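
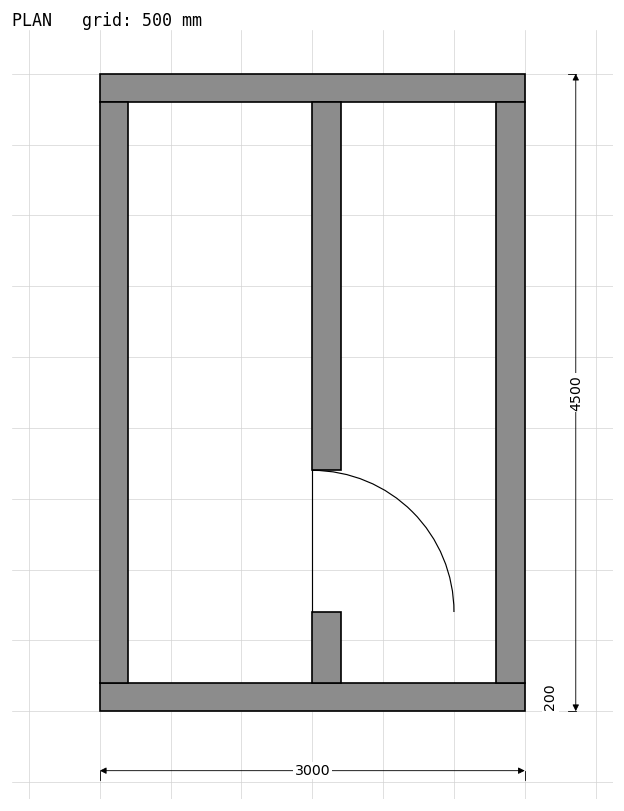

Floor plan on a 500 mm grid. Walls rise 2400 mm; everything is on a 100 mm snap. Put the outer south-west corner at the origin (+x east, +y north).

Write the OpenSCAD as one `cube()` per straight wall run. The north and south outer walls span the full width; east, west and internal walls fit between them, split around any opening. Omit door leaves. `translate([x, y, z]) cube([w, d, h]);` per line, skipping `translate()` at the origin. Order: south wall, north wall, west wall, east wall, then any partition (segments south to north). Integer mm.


cube([3000, 200, 2400]);
translate([0, 4300, 0]) cube([3000, 200, 2400]);
translate([0, 200, 0]) cube([200, 4100, 2400]);
translate([2800, 200, 0]) cube([200, 4100, 2400]);
translate([1500, 200, 0]) cube([200, 500, 2400]);
translate([1500, 1700, 0]) cube([200, 2600, 2400]);


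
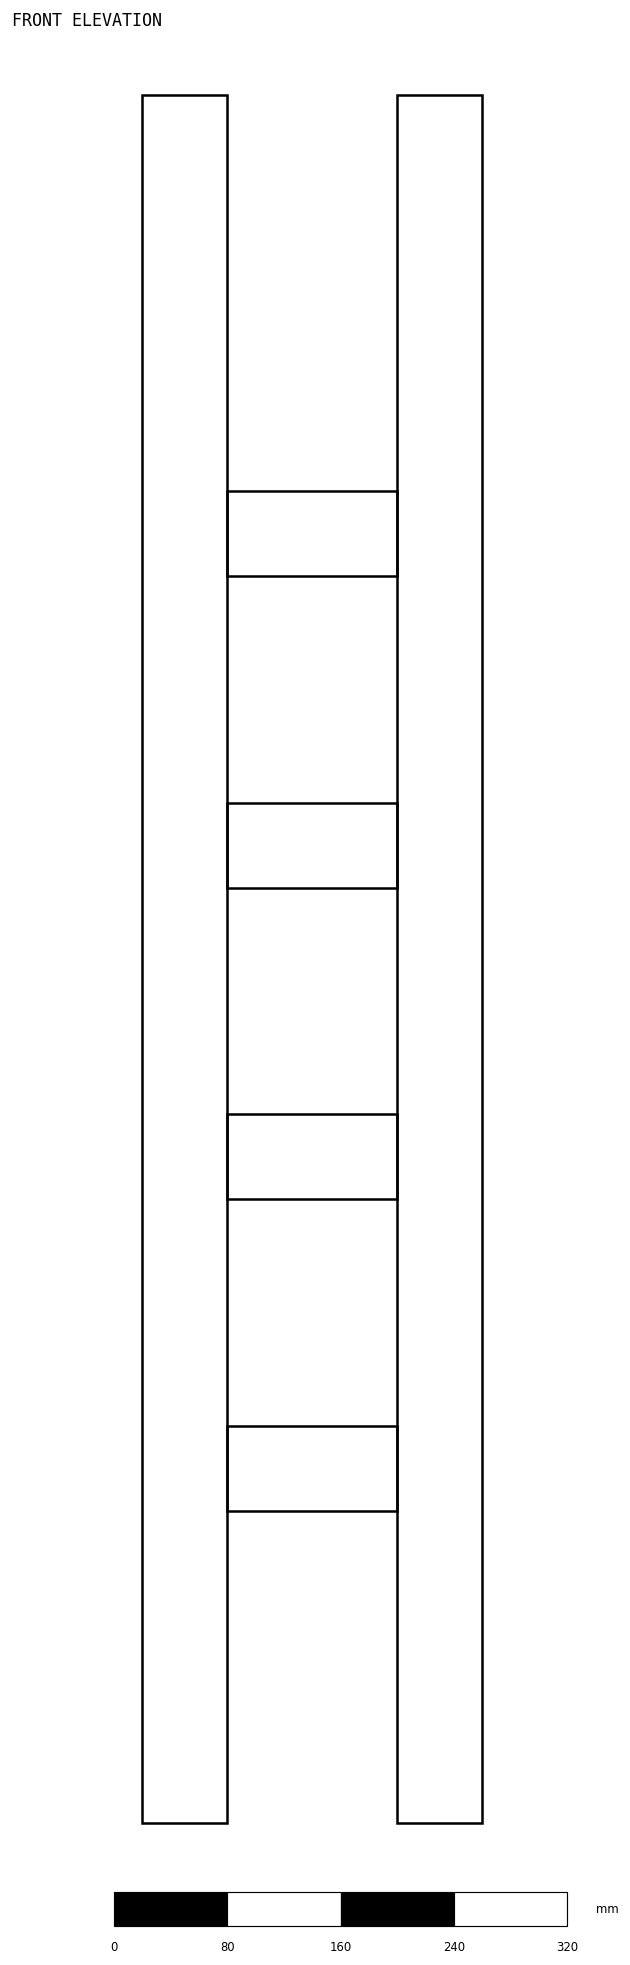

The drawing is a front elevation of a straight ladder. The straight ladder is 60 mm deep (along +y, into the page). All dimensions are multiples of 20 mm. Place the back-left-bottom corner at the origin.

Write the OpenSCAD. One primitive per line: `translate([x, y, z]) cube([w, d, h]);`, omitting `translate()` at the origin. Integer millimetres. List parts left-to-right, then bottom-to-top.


cube([60, 60, 1220]);
translate([60, 0, 220]) cube([120, 60, 60]);
translate([60, 0, 440]) cube([120, 60, 60]);
translate([60, 0, 660]) cube([120, 60, 60]);
translate([60, 0, 880]) cube([120, 60, 60]);
translate([180, 0, 0]) cube([60, 60, 1220]);


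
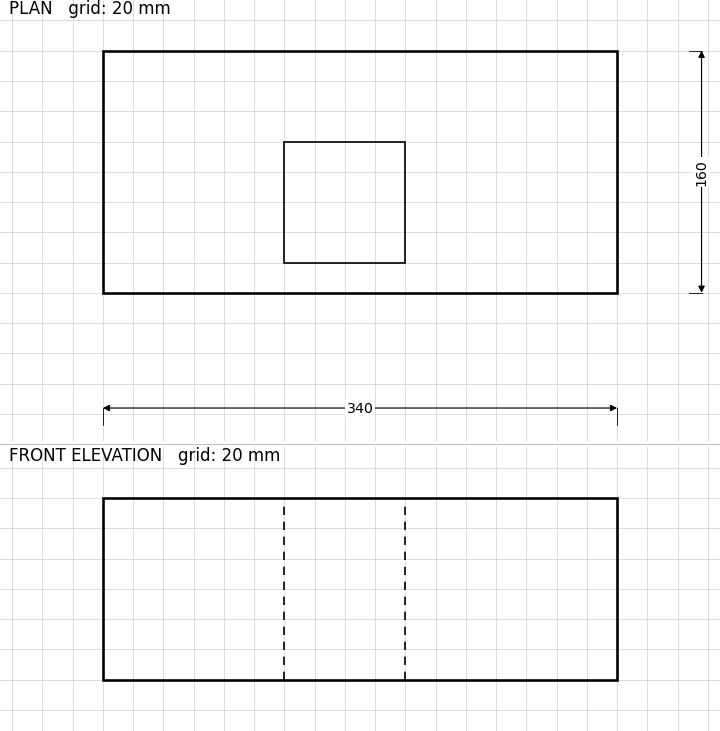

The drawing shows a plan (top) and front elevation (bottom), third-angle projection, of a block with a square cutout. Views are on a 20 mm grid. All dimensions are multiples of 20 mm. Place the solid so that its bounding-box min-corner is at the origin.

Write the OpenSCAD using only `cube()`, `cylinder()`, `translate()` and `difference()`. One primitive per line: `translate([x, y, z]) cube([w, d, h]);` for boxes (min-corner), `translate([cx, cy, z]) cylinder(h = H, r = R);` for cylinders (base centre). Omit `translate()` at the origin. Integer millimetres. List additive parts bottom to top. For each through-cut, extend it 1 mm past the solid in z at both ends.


difference() {
  cube([340, 160, 120]);
  translate([120, 20, -1]) cube([80, 80, 122]);
}


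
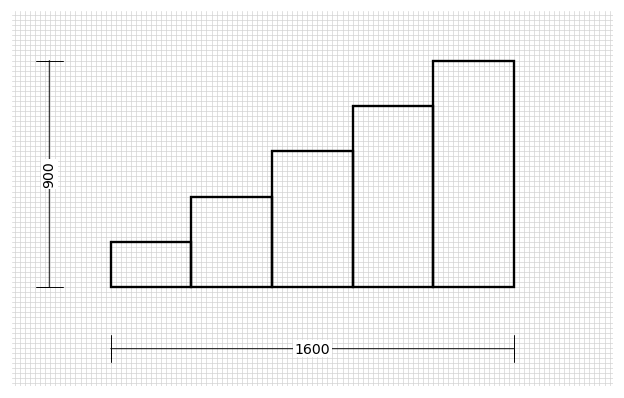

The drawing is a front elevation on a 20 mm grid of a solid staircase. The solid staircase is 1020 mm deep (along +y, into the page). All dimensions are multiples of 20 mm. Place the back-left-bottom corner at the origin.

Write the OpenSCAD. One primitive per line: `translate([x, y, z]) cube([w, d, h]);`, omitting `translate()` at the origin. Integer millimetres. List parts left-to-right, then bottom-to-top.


cube([320, 1020, 180]);
translate([320, 0, 0]) cube([320, 1020, 360]);
translate([640, 0, 0]) cube([320, 1020, 540]);
translate([960, 0, 0]) cube([320, 1020, 720]);
translate([1280, 0, 0]) cube([320, 1020, 900]);


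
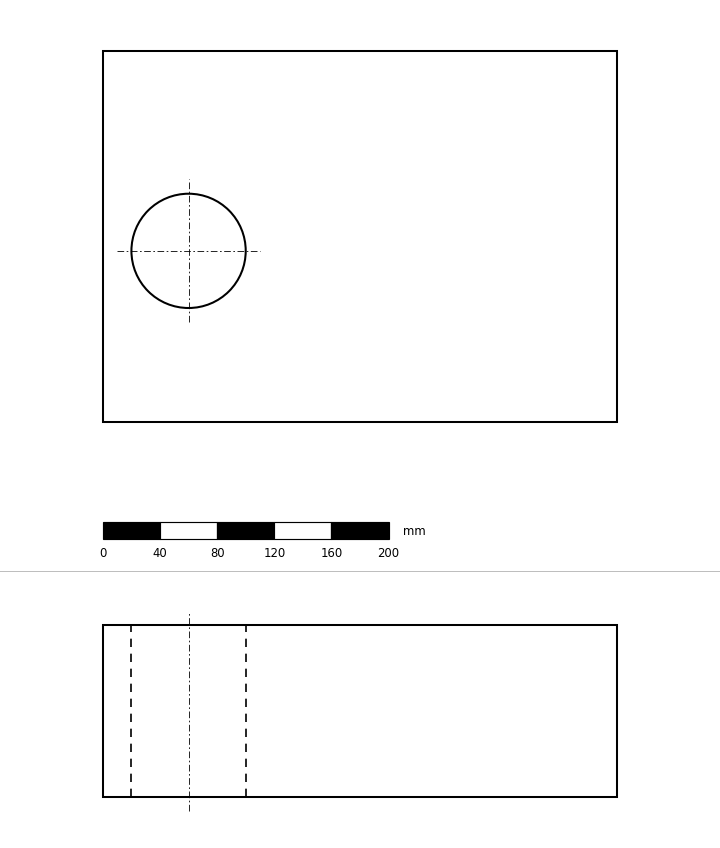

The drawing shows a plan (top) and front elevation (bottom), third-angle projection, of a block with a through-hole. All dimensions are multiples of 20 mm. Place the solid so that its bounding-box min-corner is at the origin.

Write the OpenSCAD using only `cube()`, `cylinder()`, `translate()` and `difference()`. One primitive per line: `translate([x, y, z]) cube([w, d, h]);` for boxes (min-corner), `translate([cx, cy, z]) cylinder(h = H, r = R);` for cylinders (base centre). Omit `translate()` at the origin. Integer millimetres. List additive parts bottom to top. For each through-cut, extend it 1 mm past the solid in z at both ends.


difference() {
  cube([360, 260, 120]);
  translate([60, 120, -1]) cylinder(h = 122, r = 40);
}


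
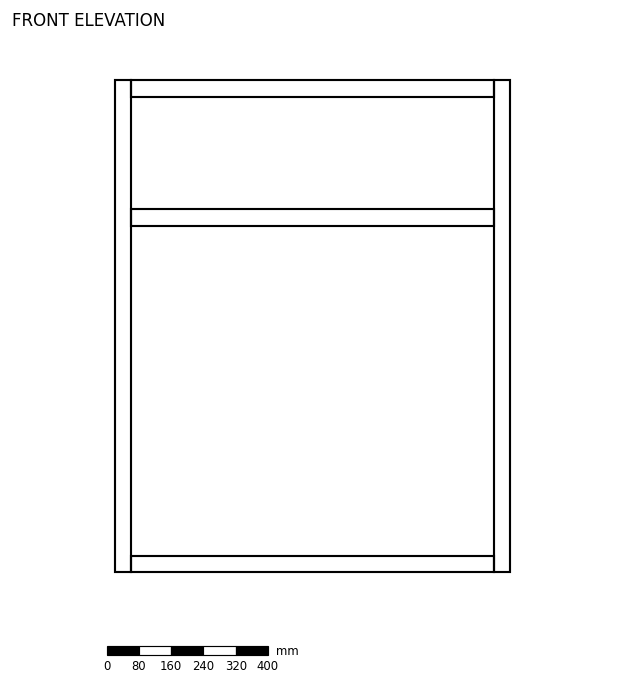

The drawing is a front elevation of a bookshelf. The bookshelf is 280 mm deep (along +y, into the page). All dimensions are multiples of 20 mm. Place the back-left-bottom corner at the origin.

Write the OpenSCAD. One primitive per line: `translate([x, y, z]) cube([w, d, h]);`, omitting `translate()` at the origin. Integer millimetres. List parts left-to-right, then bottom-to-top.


cube([40, 280, 1220]);
translate([40, 0, 0]) cube([900, 280, 40]);
translate([40, 0, 860]) cube([900, 280, 40]);
translate([40, 0, 1180]) cube([900, 280, 40]);
translate([940, 0, 0]) cube([40, 280, 1220]);


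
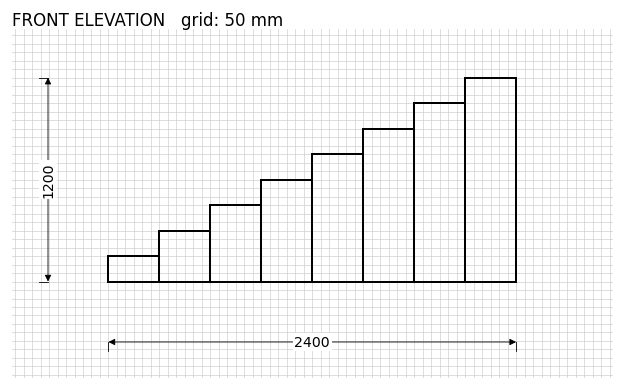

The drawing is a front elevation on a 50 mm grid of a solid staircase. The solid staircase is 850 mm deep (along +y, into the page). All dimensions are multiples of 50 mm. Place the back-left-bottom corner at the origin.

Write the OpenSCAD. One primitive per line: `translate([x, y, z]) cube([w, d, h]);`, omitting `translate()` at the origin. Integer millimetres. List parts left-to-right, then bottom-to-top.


cube([300, 850, 150]);
translate([300, 0, 0]) cube([300, 850, 300]);
translate([600, 0, 0]) cube([300, 850, 450]);
translate([900, 0, 0]) cube([300, 850, 600]);
translate([1200, 0, 0]) cube([300, 850, 750]);
translate([1500, 0, 0]) cube([300, 850, 900]);
translate([1800, 0, 0]) cube([300, 850, 1050]);
translate([2100, 0, 0]) cube([300, 850, 1200]);


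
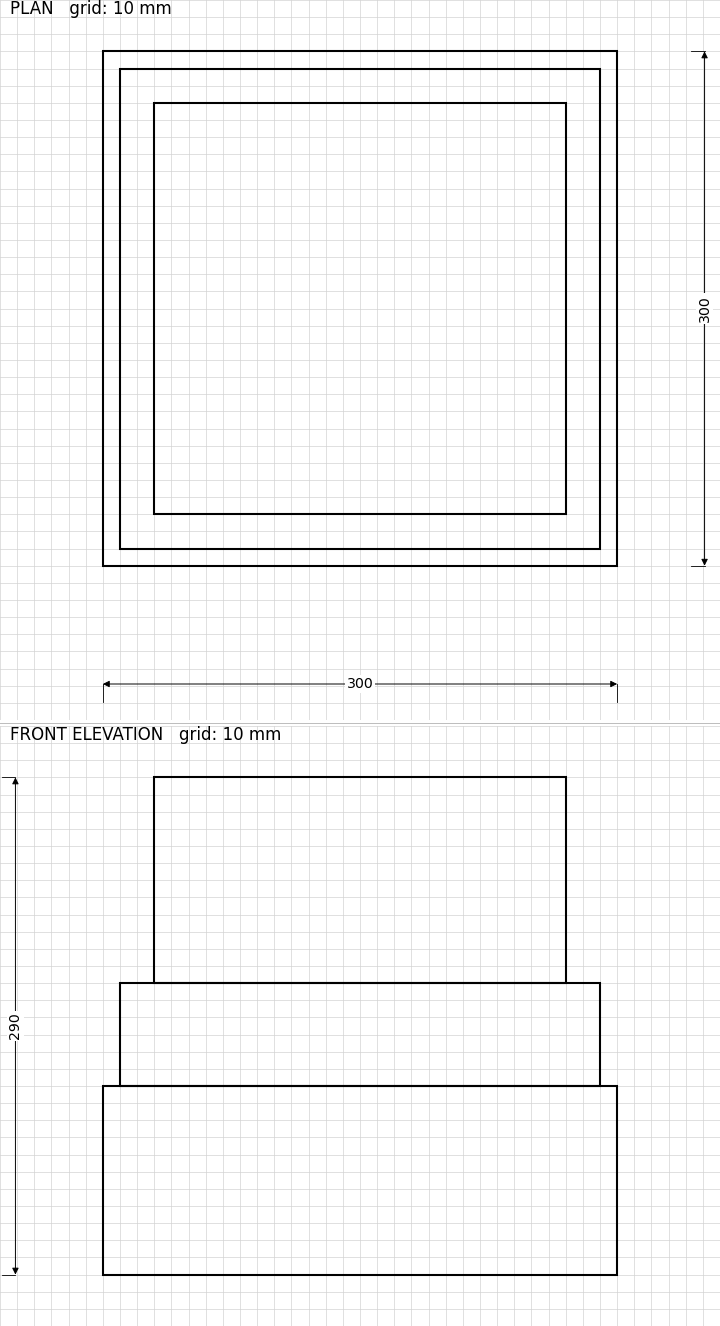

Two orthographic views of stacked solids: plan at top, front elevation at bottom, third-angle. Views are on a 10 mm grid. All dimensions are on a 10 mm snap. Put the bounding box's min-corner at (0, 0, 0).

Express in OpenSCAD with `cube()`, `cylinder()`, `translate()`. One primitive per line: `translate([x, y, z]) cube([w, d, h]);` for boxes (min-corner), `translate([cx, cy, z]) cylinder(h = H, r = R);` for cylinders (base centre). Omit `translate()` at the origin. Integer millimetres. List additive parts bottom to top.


cube([300, 300, 110]);
translate([10, 10, 110]) cube([280, 280, 60]);
translate([30, 30, 170]) cube([240, 240, 120]);


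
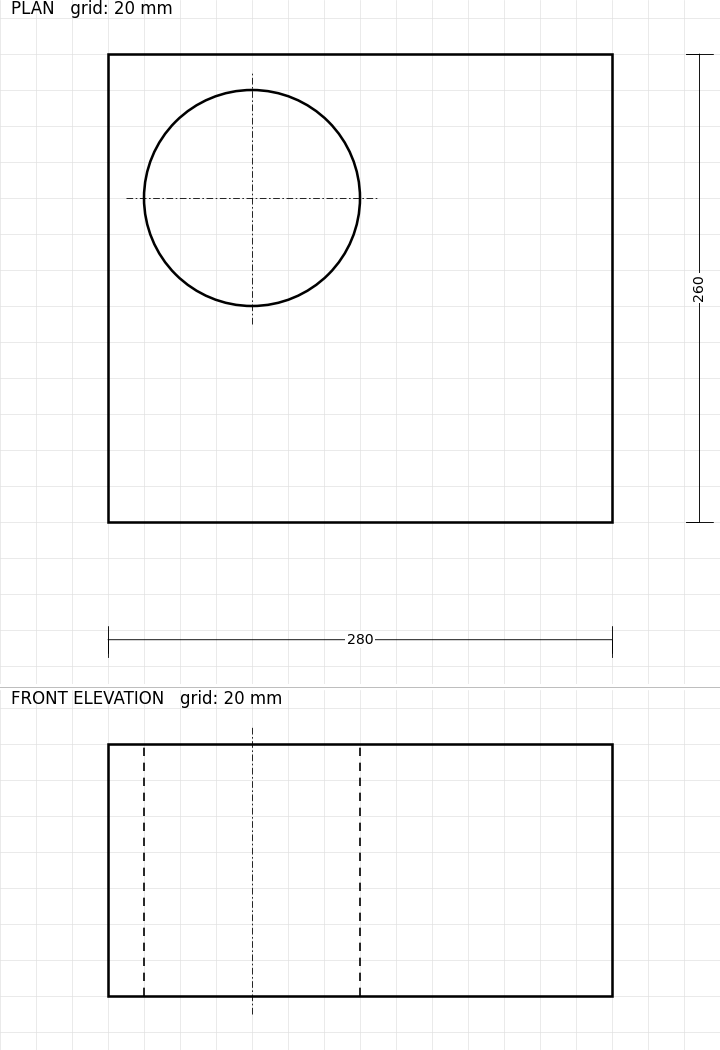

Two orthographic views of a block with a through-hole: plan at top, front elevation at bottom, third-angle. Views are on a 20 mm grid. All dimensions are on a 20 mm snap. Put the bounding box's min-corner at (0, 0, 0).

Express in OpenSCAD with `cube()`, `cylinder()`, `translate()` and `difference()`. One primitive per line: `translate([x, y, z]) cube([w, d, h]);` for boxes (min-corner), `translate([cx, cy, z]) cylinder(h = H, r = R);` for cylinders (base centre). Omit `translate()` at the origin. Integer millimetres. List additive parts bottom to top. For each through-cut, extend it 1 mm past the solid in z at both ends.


difference() {
  cube([280, 260, 140]);
  translate([80, 180, -1]) cylinder(h = 142, r = 60);
}


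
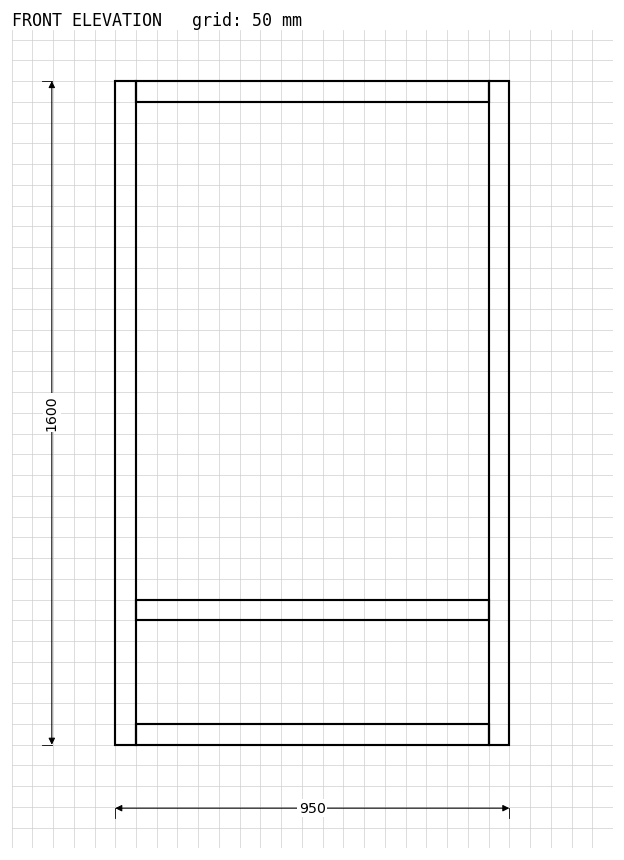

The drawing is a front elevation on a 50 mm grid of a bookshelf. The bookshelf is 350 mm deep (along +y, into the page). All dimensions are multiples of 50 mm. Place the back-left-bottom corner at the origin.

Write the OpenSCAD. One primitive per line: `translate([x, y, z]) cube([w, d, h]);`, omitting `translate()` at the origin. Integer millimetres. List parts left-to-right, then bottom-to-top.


cube([50, 350, 1600]);
translate([50, 0, 0]) cube([850, 350, 50]);
translate([50, 0, 300]) cube([850, 350, 50]);
translate([50, 0, 1550]) cube([850, 350, 50]);
translate([900, 0, 0]) cube([50, 350, 1600]);


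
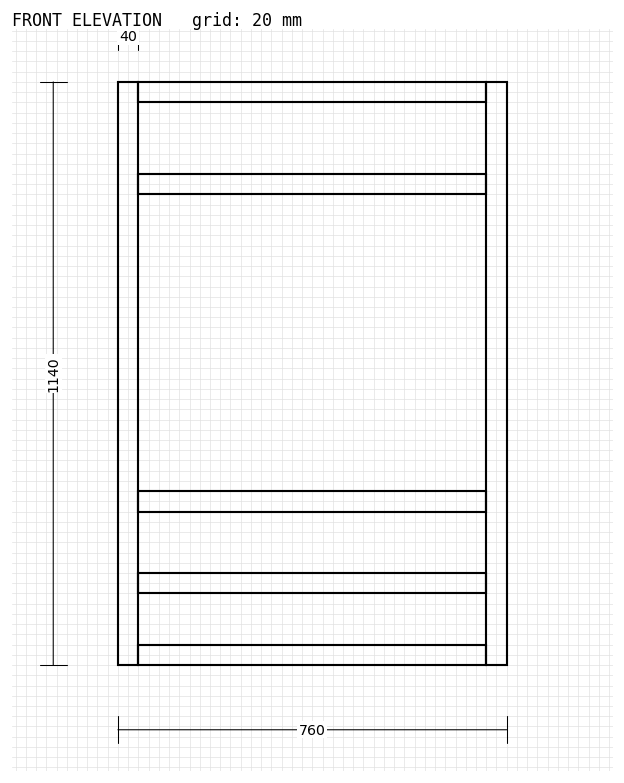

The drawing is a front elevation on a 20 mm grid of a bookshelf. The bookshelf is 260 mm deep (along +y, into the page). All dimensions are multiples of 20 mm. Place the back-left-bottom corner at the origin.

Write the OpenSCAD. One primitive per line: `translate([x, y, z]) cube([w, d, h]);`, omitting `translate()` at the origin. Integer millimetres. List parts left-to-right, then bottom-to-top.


cube([40, 260, 1140]);
translate([40, 0, 0]) cube([680, 260, 40]);
translate([40, 0, 140]) cube([680, 260, 40]);
translate([40, 0, 300]) cube([680, 260, 40]);
translate([40, 0, 920]) cube([680, 260, 40]);
translate([40, 0, 1100]) cube([680, 260, 40]);
translate([720, 0, 0]) cube([40, 260, 1140]);


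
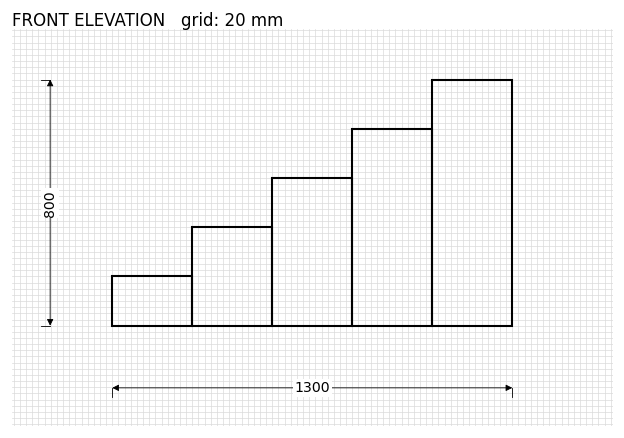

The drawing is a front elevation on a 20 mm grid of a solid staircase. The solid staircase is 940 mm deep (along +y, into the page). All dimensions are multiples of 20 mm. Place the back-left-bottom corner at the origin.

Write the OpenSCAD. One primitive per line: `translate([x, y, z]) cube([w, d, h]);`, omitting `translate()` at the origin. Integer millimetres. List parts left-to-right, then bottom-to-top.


cube([260, 940, 160]);
translate([260, 0, 0]) cube([260, 940, 320]);
translate([520, 0, 0]) cube([260, 940, 480]);
translate([780, 0, 0]) cube([260, 940, 640]);
translate([1040, 0, 0]) cube([260, 940, 800]);


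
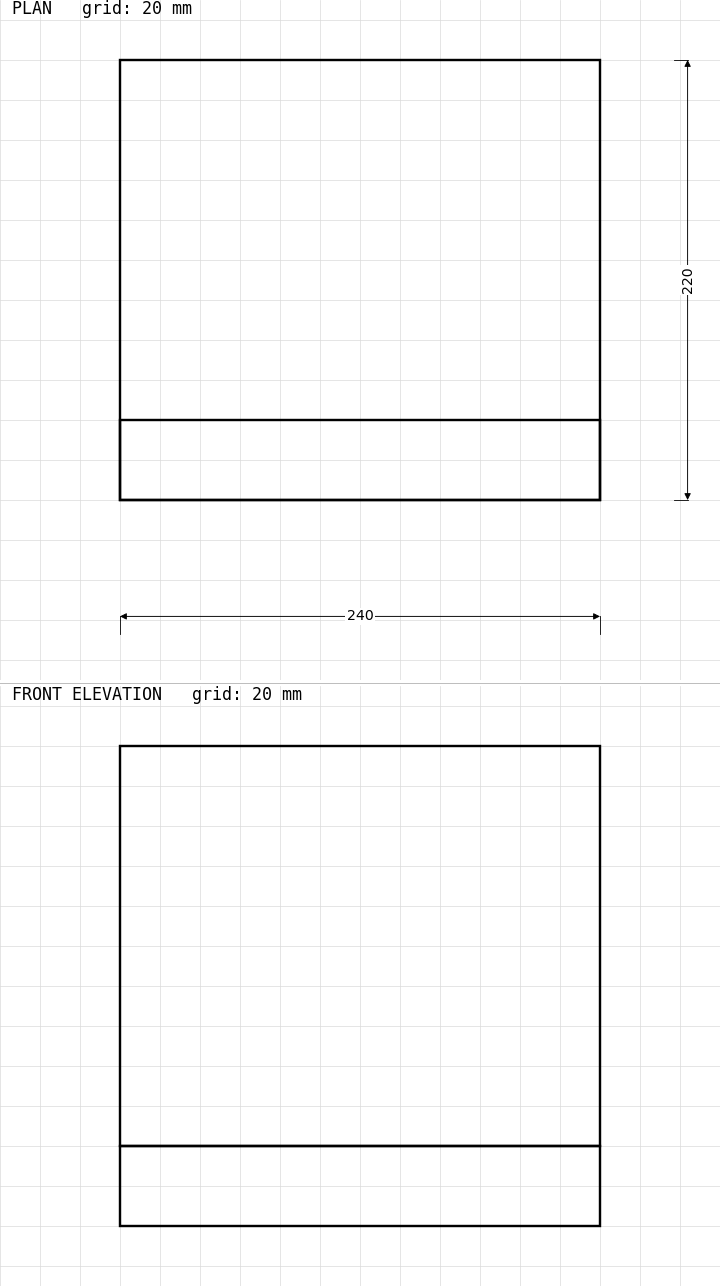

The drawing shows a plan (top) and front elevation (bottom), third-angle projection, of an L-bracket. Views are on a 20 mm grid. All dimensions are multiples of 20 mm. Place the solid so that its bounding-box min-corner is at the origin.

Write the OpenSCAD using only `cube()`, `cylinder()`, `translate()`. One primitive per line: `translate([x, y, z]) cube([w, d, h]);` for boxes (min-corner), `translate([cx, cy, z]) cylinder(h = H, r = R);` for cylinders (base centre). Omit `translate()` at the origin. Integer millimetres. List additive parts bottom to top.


cube([240, 220, 40]);
translate([0, 0, 40]) cube([240, 40, 200]);


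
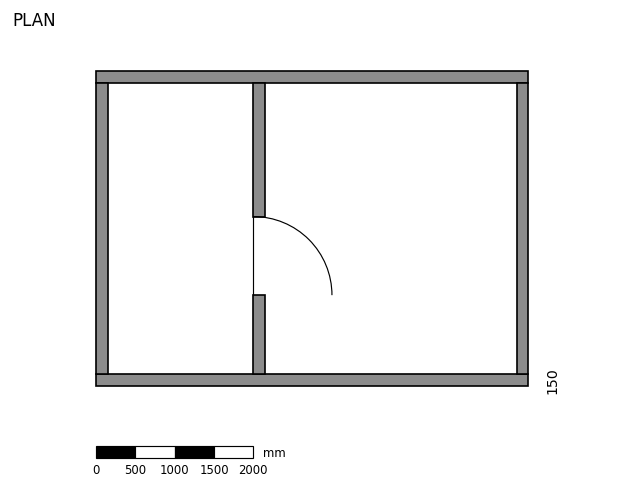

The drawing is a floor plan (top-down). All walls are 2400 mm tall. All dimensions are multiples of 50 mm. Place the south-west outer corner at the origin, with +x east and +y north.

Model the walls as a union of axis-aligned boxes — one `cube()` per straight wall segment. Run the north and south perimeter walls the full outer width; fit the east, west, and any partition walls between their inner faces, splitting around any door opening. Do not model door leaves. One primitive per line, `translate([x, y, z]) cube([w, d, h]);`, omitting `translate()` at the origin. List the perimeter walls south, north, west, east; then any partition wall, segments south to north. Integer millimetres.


cube([5500, 150, 2400]);
translate([0, 3850, 0]) cube([5500, 150, 2400]);
translate([0, 150, 0]) cube([150, 3700, 2400]);
translate([5350, 150, 0]) cube([150, 3700, 2400]);
translate([2000, 150, 0]) cube([150, 1000, 2400]);
translate([2000, 2150, 0]) cube([150, 1700, 2400]);


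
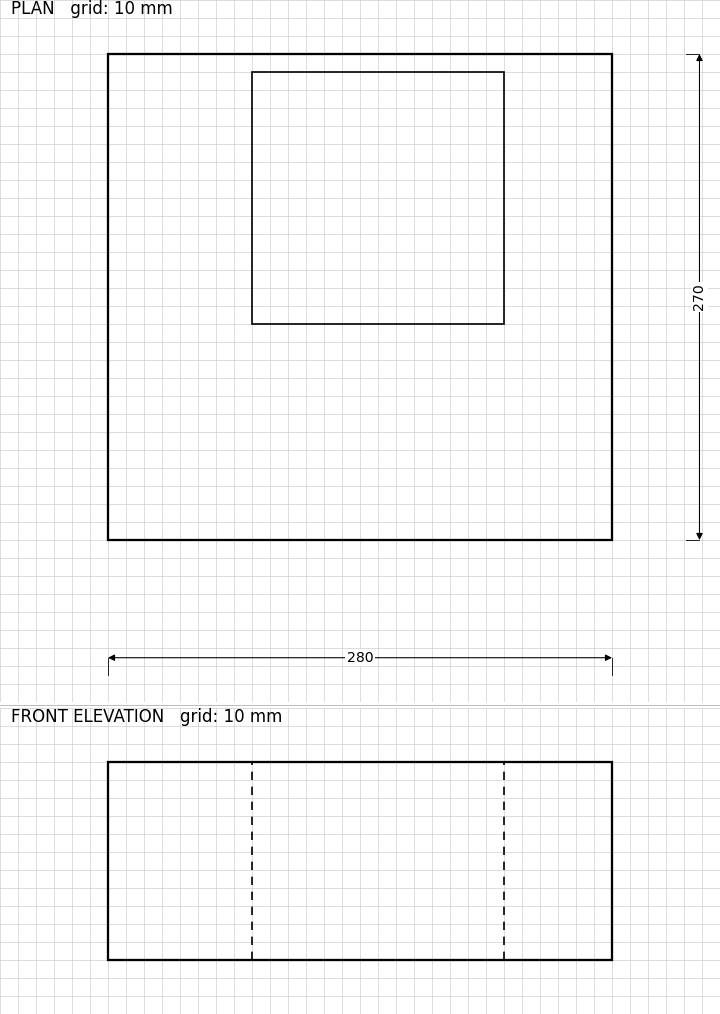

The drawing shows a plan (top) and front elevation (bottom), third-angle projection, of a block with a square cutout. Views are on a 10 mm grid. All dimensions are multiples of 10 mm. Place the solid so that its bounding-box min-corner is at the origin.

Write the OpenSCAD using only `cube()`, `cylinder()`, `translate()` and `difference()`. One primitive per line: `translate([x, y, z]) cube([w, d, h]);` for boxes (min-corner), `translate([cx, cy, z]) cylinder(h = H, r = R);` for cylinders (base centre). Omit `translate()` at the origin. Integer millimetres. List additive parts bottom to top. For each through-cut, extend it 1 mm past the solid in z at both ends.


difference() {
  cube([280, 270, 110]);
  translate([80, 120, -1]) cube([140, 140, 112]);
}


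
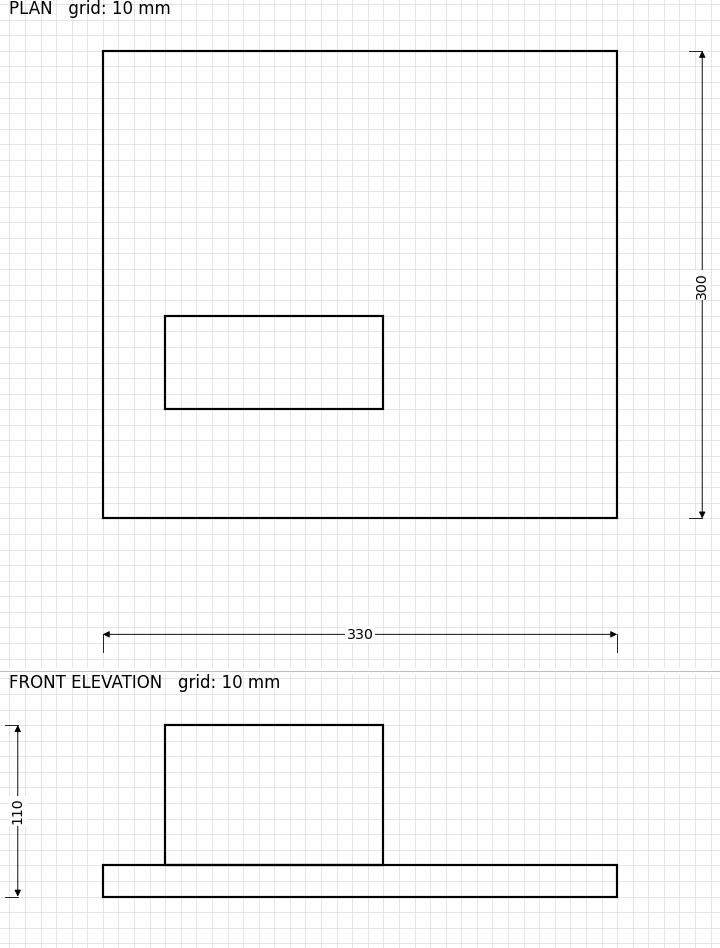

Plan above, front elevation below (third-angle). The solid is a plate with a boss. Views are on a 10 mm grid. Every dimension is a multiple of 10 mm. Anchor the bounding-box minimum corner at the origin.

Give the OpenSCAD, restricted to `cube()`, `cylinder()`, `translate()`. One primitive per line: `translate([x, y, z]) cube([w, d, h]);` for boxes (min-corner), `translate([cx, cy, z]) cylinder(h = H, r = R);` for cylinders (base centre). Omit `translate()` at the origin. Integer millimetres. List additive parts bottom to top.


cube([330, 300, 20]);
translate([40, 70, 20]) cube([140, 60, 90]);


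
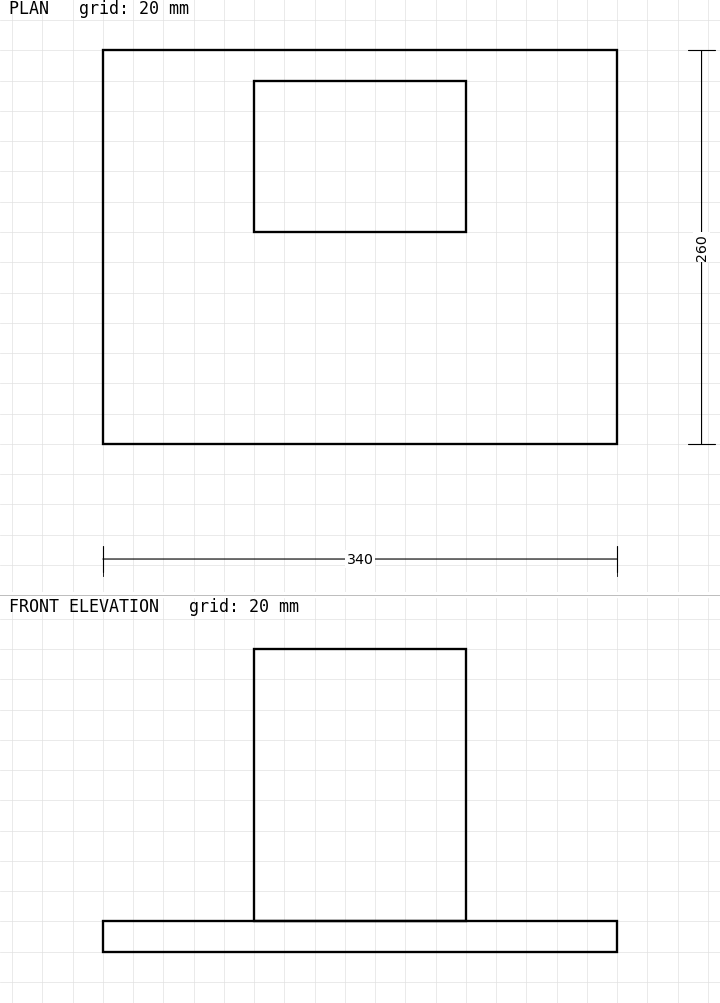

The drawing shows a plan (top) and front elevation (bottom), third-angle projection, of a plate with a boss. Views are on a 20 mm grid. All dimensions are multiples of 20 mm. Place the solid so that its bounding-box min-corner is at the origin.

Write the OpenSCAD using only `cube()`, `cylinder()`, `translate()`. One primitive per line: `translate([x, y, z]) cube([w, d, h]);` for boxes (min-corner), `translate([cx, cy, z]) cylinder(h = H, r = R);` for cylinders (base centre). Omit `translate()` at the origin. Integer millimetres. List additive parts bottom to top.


cube([340, 260, 20]);
translate([100, 140, 20]) cube([140, 100, 180]);


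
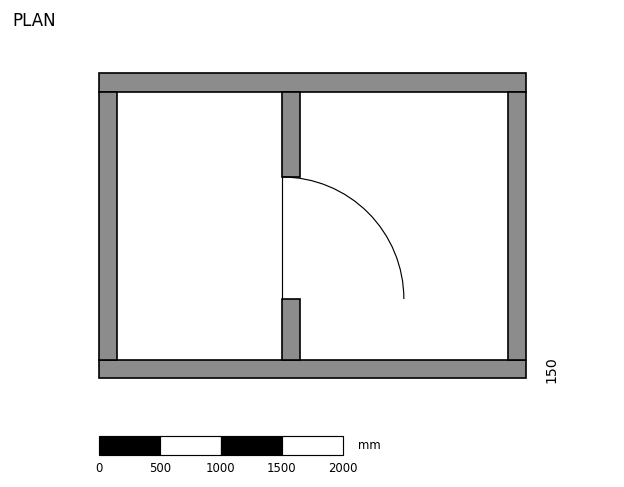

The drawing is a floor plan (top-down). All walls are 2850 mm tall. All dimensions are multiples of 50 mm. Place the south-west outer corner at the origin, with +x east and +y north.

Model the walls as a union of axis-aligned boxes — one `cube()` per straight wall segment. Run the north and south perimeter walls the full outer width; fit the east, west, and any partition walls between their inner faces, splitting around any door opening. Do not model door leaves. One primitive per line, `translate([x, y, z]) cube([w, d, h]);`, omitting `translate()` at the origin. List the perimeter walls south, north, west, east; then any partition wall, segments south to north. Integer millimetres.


cube([3500, 150, 2850]);
translate([0, 2350, 0]) cube([3500, 150, 2850]);
translate([0, 150, 0]) cube([150, 2200, 2850]);
translate([3350, 150, 0]) cube([150, 2200, 2850]);
translate([1500, 150, 0]) cube([150, 500, 2850]);
translate([1500, 1650, 0]) cube([150, 700, 2850]);


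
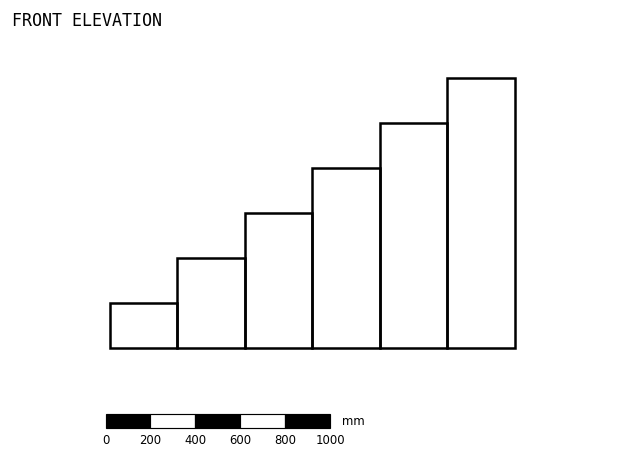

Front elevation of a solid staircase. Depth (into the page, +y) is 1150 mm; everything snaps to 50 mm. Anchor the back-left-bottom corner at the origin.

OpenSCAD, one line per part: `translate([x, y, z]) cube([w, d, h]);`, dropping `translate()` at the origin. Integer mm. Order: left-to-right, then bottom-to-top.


cube([300, 1150, 200]);
translate([300, 0, 0]) cube([300, 1150, 400]);
translate([600, 0, 0]) cube([300, 1150, 600]);
translate([900, 0, 0]) cube([300, 1150, 800]);
translate([1200, 0, 0]) cube([300, 1150, 1000]);
translate([1500, 0, 0]) cube([300, 1150, 1200]);


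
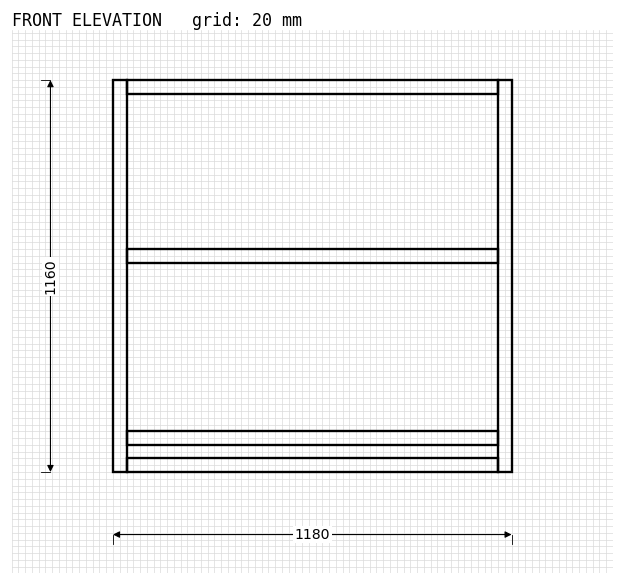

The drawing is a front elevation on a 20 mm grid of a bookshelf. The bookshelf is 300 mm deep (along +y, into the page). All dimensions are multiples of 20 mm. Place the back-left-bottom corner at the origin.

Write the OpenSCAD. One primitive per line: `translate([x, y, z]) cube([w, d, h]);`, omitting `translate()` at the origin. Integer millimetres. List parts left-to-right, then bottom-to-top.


cube([40, 300, 1160]);
translate([40, 0, 0]) cube([1100, 300, 40]);
translate([40, 0, 80]) cube([1100, 300, 40]);
translate([40, 0, 620]) cube([1100, 300, 40]);
translate([40, 0, 1120]) cube([1100, 300, 40]);
translate([1140, 0, 0]) cube([40, 300, 1160]);


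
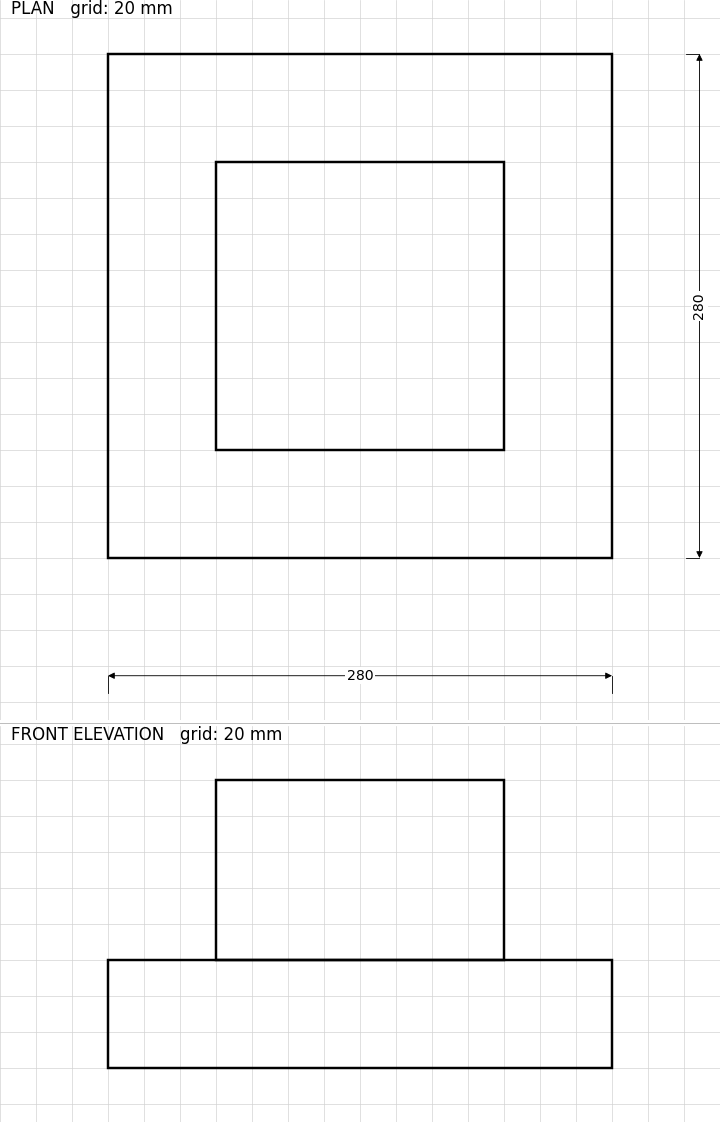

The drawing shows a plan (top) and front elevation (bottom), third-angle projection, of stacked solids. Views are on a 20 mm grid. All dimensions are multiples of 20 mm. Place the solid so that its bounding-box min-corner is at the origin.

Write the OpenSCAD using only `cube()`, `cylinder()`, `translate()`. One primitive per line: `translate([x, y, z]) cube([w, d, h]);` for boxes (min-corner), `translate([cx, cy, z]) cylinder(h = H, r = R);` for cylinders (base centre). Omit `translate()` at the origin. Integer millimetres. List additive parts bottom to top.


cube([280, 280, 60]);
translate([60, 60, 60]) cube([160, 160, 100]);


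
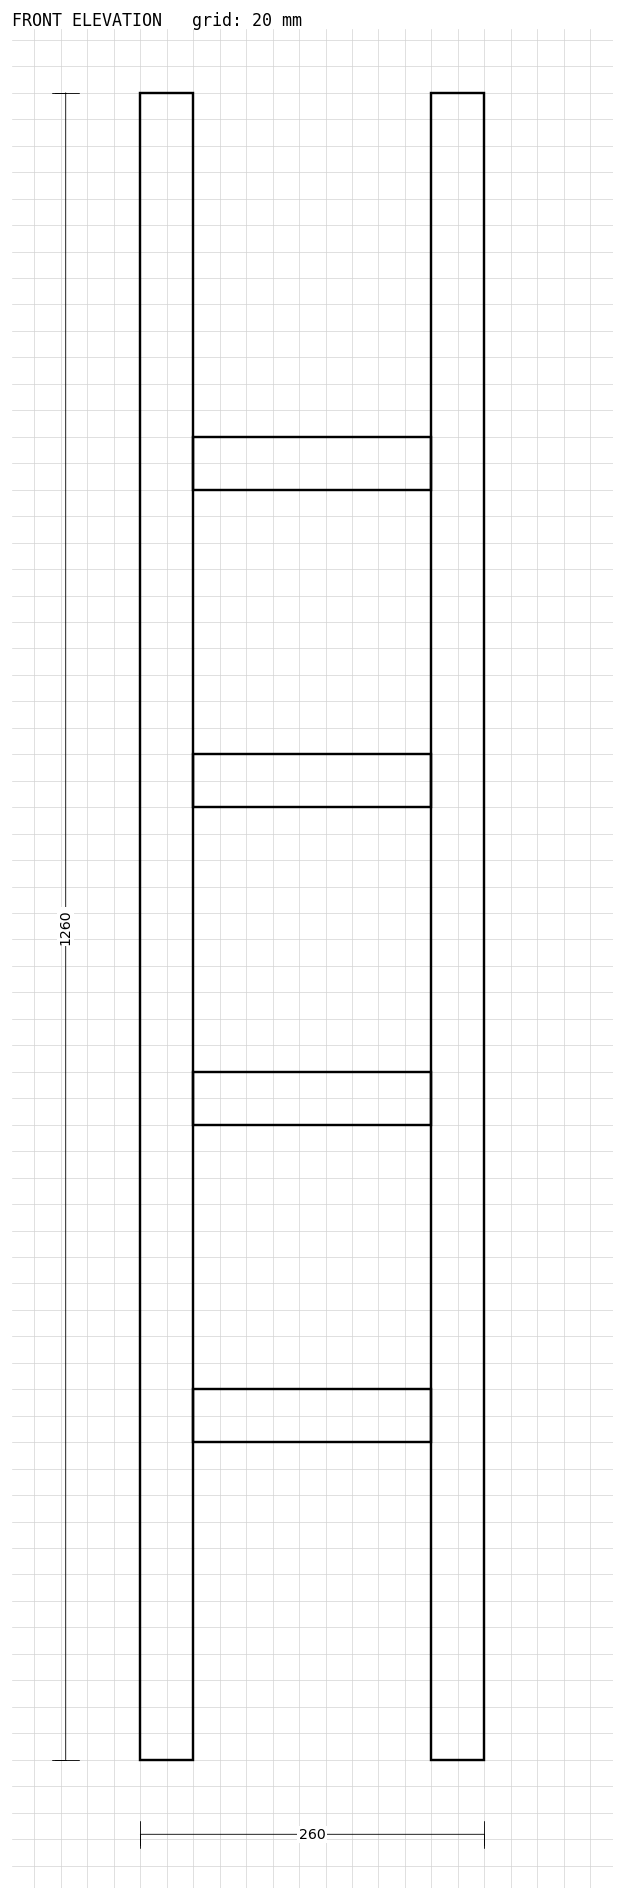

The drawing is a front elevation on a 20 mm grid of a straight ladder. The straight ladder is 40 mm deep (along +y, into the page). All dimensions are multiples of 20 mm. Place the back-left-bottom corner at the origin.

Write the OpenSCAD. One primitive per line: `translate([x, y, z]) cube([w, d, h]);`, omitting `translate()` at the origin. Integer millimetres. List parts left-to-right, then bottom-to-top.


cube([40, 40, 1260]);
translate([40, 0, 240]) cube([180, 40, 40]);
translate([40, 0, 480]) cube([180, 40, 40]);
translate([40, 0, 720]) cube([180, 40, 40]);
translate([40, 0, 960]) cube([180, 40, 40]);
translate([220, 0, 0]) cube([40, 40, 1260]);


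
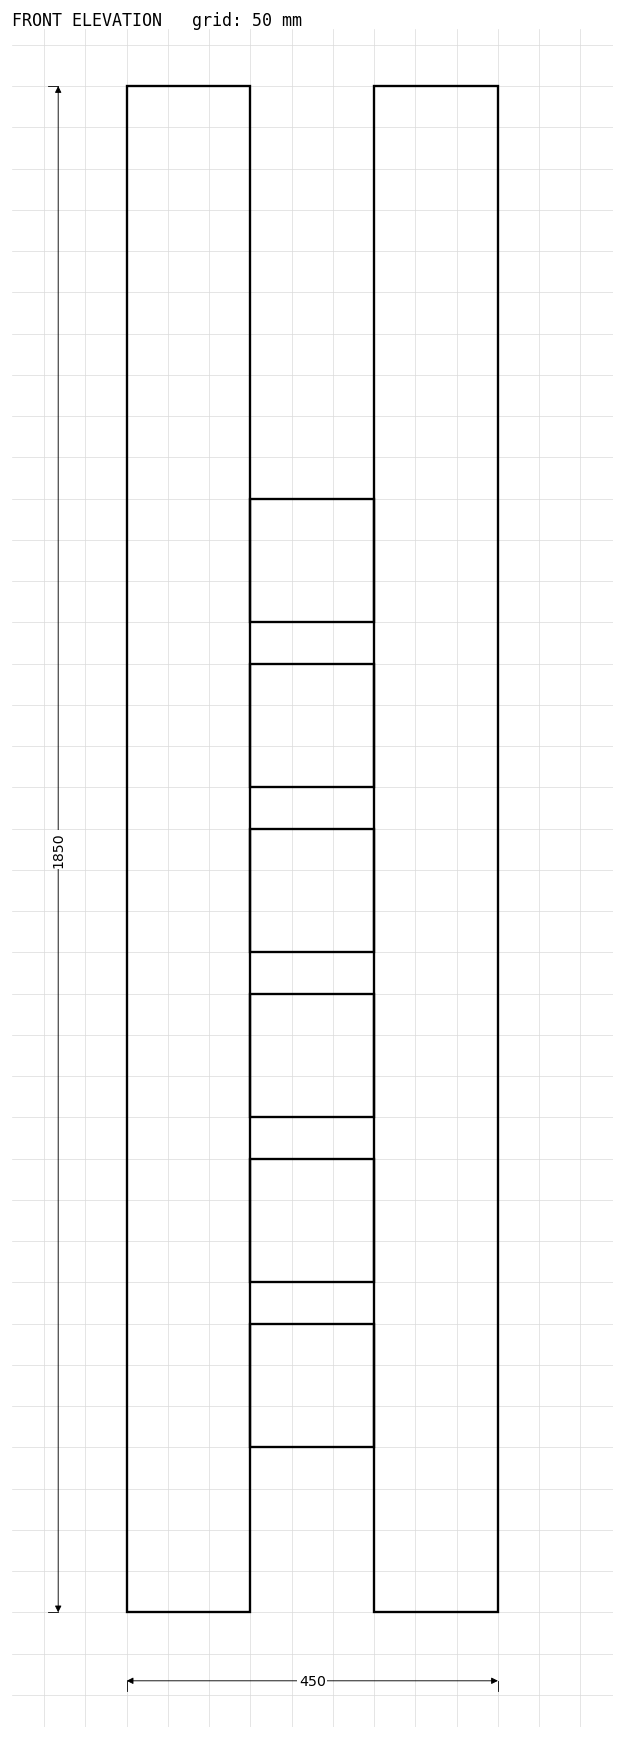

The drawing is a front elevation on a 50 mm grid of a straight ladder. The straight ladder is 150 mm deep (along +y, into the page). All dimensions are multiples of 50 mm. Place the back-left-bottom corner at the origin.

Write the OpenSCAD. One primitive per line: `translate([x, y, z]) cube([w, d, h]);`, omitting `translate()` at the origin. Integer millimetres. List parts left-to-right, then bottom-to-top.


cube([150, 150, 1850]);
translate([150, 0, 200]) cube([150, 150, 150]);
translate([150, 0, 400]) cube([150, 150, 150]);
translate([150, 0, 600]) cube([150, 150, 150]);
translate([150, 0, 800]) cube([150, 150, 150]);
translate([150, 0, 1000]) cube([150, 150, 150]);
translate([150, 0, 1200]) cube([150, 150, 150]);
translate([300, 0, 0]) cube([150, 150, 1850]);


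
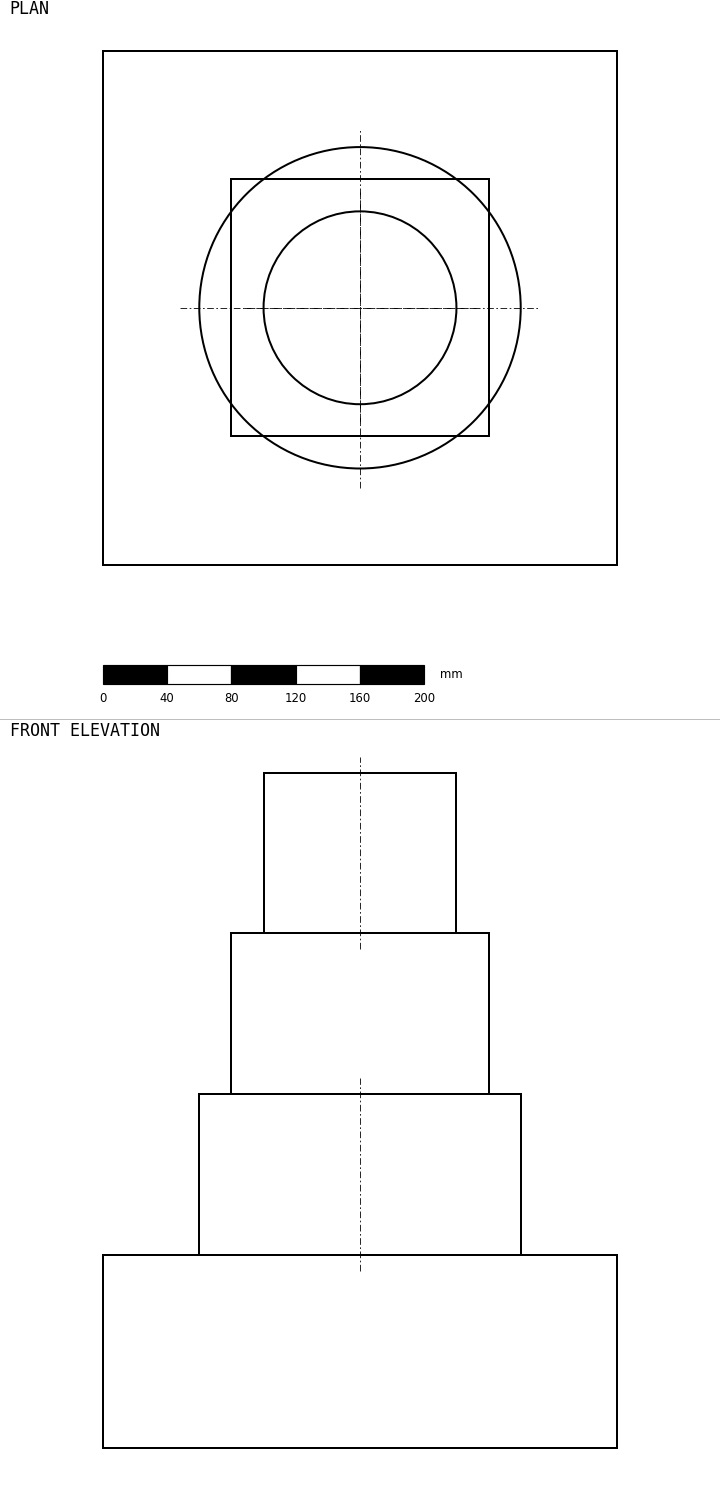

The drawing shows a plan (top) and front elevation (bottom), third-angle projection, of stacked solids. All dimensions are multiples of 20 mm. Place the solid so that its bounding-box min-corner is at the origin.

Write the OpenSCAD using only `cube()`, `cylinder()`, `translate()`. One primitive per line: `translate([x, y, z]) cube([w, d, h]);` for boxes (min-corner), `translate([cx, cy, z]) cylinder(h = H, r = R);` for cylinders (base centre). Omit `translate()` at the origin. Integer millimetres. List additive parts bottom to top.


cube([320, 320, 120]);
translate([160, 160, 120]) cylinder(h = 100, r = 100);
translate([80, 80, 220]) cube([160, 160, 100]);
translate([160, 160, 320]) cylinder(h = 100, r = 60);


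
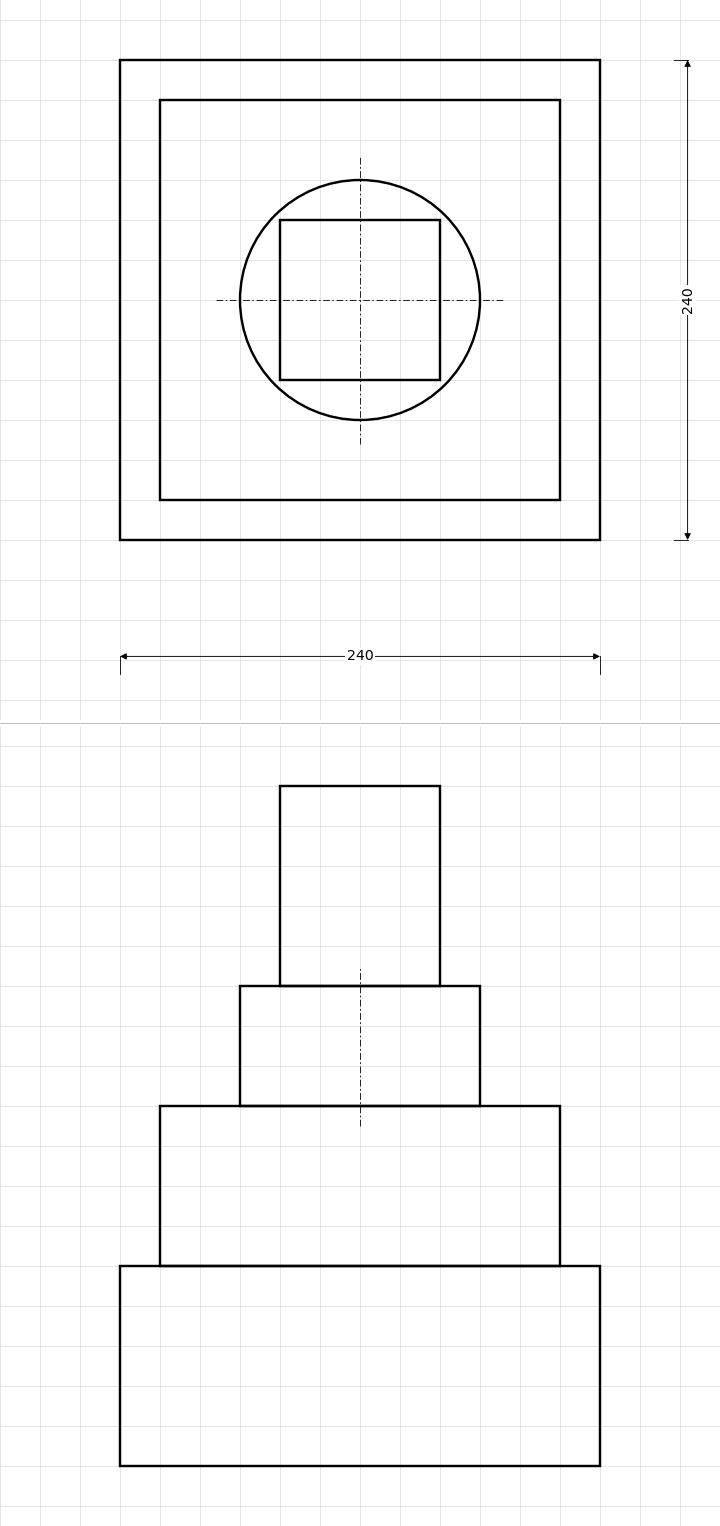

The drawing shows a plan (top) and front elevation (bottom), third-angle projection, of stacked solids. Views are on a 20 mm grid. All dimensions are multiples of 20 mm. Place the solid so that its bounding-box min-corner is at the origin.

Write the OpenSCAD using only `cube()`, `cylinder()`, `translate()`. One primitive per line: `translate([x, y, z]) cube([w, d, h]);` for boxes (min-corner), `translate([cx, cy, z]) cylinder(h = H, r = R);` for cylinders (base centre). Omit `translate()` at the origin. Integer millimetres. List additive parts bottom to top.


cube([240, 240, 100]);
translate([20, 20, 100]) cube([200, 200, 80]);
translate([120, 120, 180]) cylinder(h = 60, r = 60);
translate([80, 80, 240]) cube([80, 80, 100]);


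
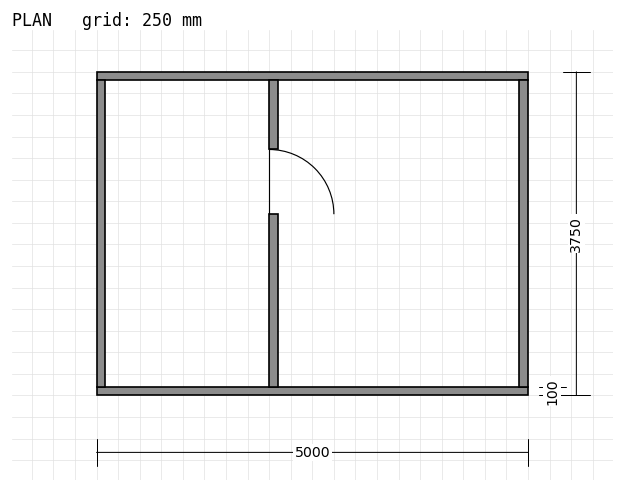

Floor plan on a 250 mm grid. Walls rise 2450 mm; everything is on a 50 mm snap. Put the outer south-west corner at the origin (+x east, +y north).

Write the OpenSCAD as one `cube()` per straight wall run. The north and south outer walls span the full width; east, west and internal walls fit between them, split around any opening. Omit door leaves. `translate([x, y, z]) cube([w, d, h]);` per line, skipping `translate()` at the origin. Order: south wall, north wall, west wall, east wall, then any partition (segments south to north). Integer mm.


cube([5000, 100, 2450]);
translate([0, 3650, 0]) cube([5000, 100, 2450]);
translate([0, 100, 0]) cube([100, 3550, 2450]);
translate([4900, 100, 0]) cube([100, 3550, 2450]);
translate([2000, 100, 0]) cube([100, 2000, 2450]);
translate([2000, 2850, 0]) cube([100, 800, 2450]);


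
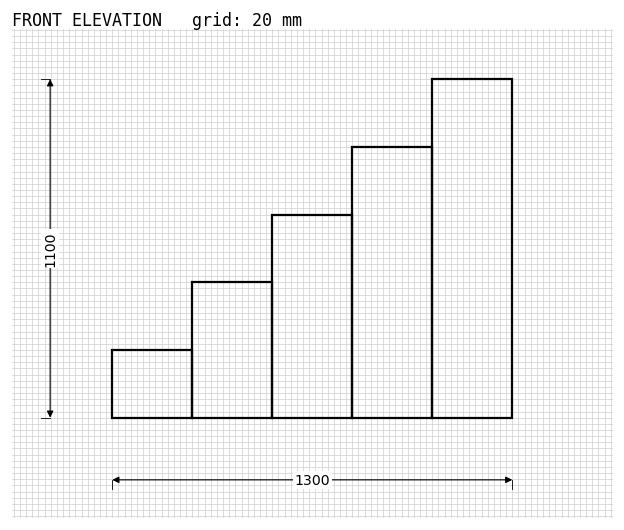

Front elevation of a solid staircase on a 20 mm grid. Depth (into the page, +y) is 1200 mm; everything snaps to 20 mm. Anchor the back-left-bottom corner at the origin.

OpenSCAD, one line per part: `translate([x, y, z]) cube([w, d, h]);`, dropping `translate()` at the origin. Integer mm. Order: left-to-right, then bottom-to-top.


cube([260, 1200, 220]);
translate([260, 0, 0]) cube([260, 1200, 440]);
translate([520, 0, 0]) cube([260, 1200, 660]);
translate([780, 0, 0]) cube([260, 1200, 880]);
translate([1040, 0, 0]) cube([260, 1200, 1100]);


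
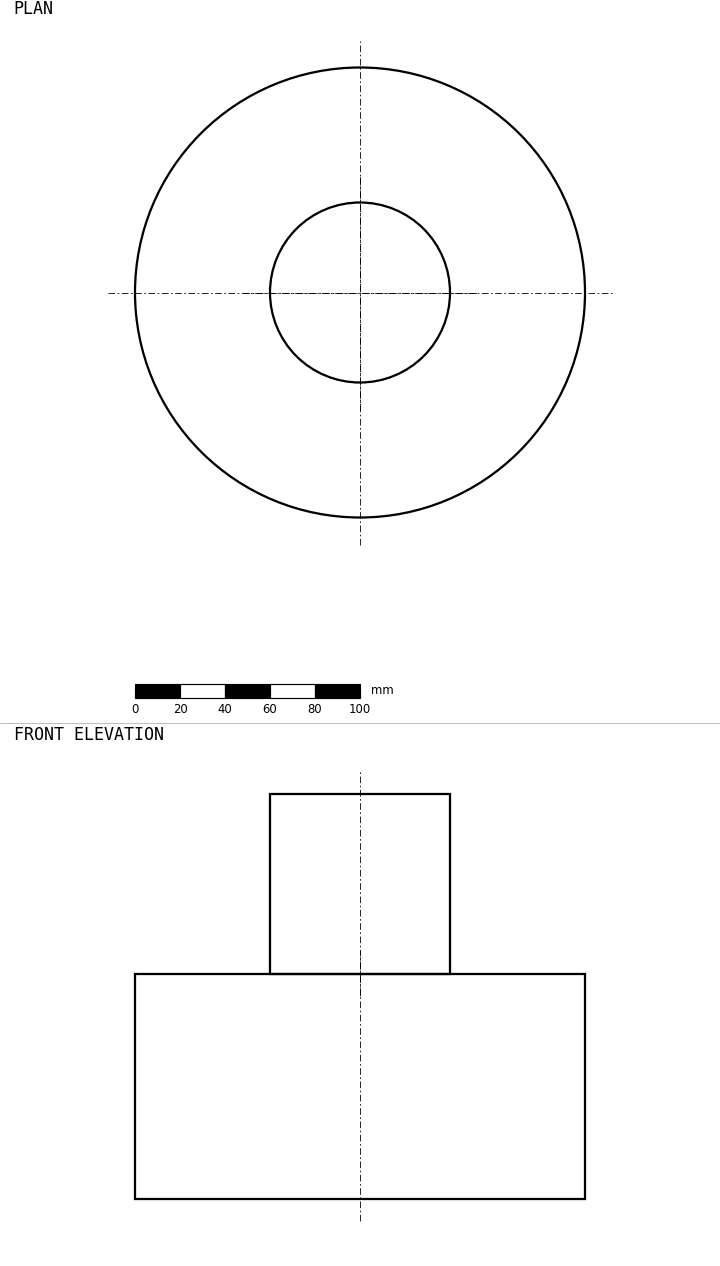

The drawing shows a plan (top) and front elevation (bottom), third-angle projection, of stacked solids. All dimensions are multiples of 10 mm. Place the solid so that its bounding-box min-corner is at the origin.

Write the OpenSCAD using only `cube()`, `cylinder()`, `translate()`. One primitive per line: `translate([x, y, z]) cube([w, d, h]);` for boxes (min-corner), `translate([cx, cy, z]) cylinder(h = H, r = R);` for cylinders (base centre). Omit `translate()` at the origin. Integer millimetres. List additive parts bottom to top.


translate([100, 100, 0]) cylinder(h = 100, r = 100);
translate([100, 100, 100]) cylinder(h = 80, r = 40);


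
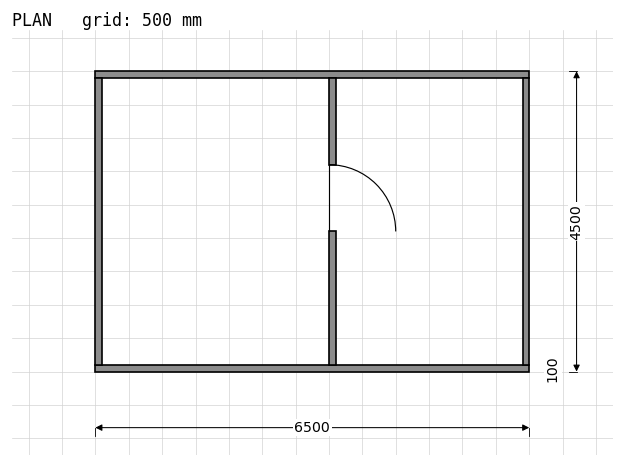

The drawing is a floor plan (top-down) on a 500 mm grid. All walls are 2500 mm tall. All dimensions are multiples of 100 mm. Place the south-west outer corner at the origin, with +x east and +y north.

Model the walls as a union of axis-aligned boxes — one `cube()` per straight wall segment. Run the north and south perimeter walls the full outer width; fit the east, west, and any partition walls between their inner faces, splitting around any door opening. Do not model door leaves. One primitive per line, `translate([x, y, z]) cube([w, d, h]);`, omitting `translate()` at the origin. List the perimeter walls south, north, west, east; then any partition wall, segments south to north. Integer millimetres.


cube([6500, 100, 2500]);
translate([0, 4400, 0]) cube([6500, 100, 2500]);
translate([0, 100, 0]) cube([100, 4300, 2500]);
translate([6400, 100, 0]) cube([100, 4300, 2500]);
translate([3500, 100, 0]) cube([100, 2000, 2500]);
translate([3500, 3100, 0]) cube([100, 1300, 2500]);


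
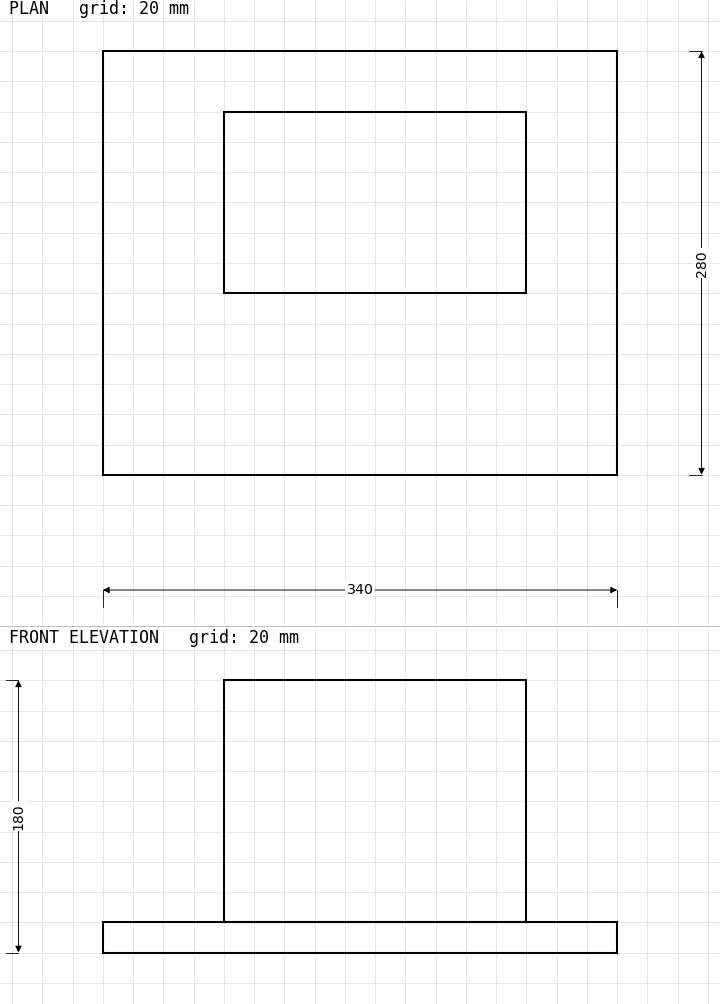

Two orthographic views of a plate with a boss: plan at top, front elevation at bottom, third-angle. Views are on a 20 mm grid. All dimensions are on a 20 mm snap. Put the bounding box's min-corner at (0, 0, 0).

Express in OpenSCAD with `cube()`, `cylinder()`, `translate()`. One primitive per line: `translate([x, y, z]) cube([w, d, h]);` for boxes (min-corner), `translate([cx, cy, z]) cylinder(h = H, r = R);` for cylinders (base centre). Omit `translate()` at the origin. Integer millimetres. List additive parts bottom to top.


cube([340, 280, 20]);
translate([80, 120, 20]) cube([200, 120, 160]);


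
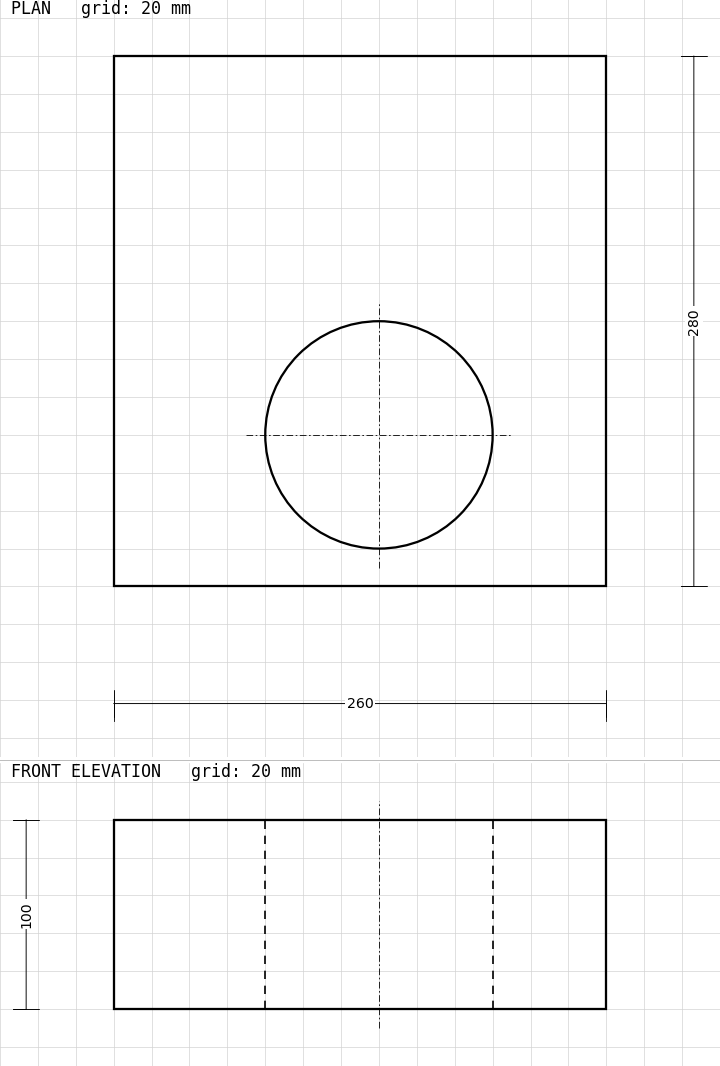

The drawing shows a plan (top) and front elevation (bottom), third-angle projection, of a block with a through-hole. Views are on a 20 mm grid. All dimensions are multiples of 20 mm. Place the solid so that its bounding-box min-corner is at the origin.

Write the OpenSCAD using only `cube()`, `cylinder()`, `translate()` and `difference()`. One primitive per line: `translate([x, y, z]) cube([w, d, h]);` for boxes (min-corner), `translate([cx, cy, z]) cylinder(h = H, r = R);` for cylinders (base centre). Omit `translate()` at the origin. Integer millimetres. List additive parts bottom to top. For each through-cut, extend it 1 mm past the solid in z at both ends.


difference() {
  cube([260, 280, 100]);
  translate([140, 80, -1]) cylinder(h = 102, r = 60);
}


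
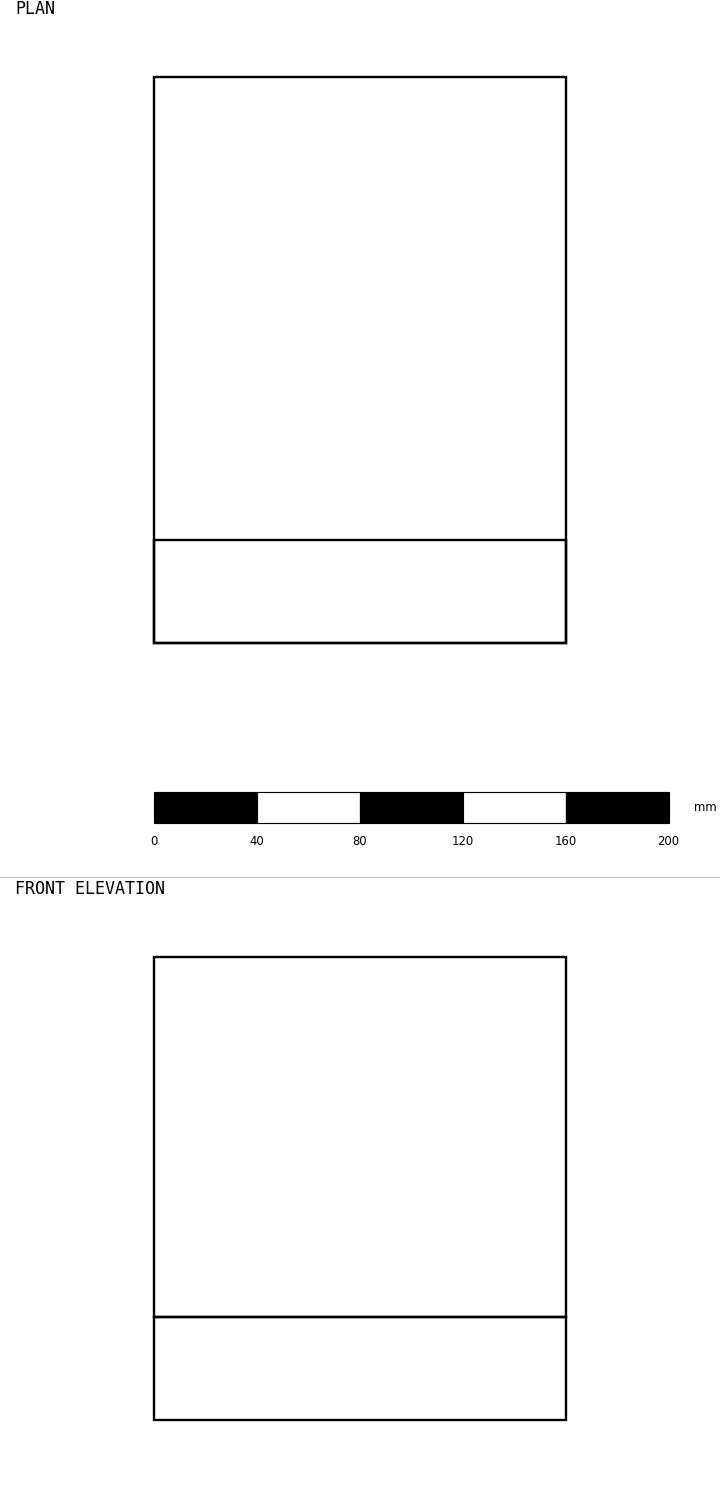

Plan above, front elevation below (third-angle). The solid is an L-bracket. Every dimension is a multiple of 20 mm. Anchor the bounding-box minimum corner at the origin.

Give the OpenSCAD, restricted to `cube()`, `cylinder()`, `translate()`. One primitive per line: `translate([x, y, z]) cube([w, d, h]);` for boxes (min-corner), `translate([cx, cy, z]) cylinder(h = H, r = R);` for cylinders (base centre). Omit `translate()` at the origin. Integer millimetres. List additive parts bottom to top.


cube([160, 220, 40]);
translate([0, 0, 40]) cube([160, 40, 140]);


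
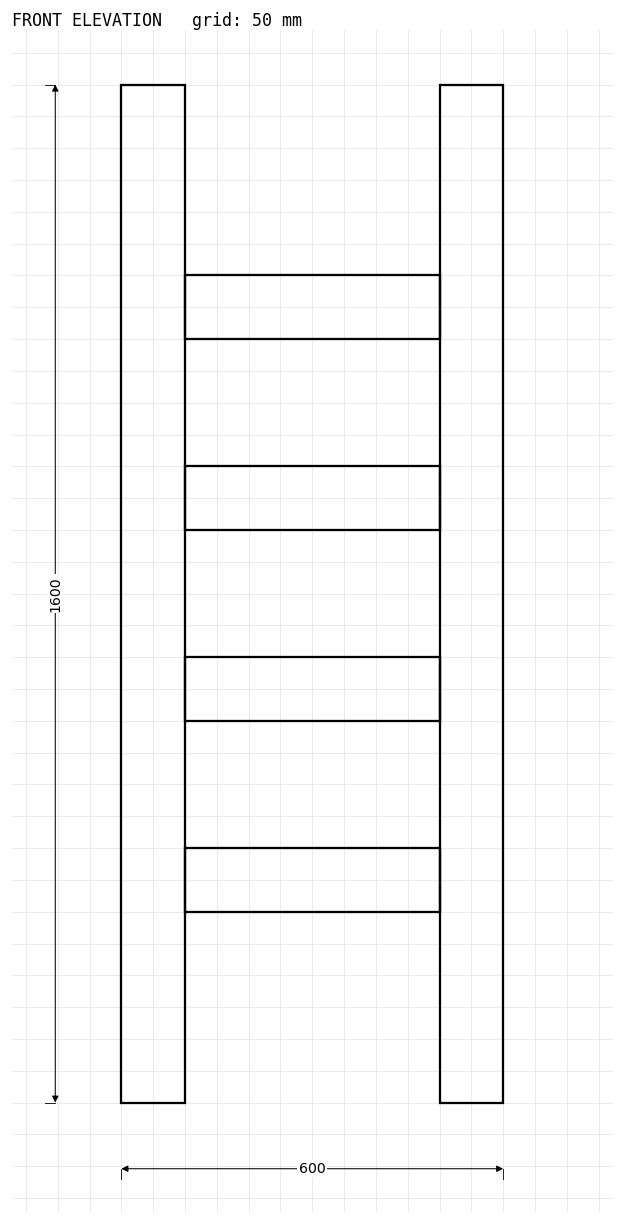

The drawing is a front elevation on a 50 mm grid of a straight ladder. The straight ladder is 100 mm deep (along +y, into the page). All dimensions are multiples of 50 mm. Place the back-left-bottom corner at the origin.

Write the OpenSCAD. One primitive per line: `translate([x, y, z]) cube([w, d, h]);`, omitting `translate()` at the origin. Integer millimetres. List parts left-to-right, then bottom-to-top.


cube([100, 100, 1600]);
translate([100, 0, 300]) cube([400, 100, 100]);
translate([100, 0, 600]) cube([400, 100, 100]);
translate([100, 0, 900]) cube([400, 100, 100]);
translate([100, 0, 1200]) cube([400, 100, 100]);
translate([500, 0, 0]) cube([100, 100, 1600]);


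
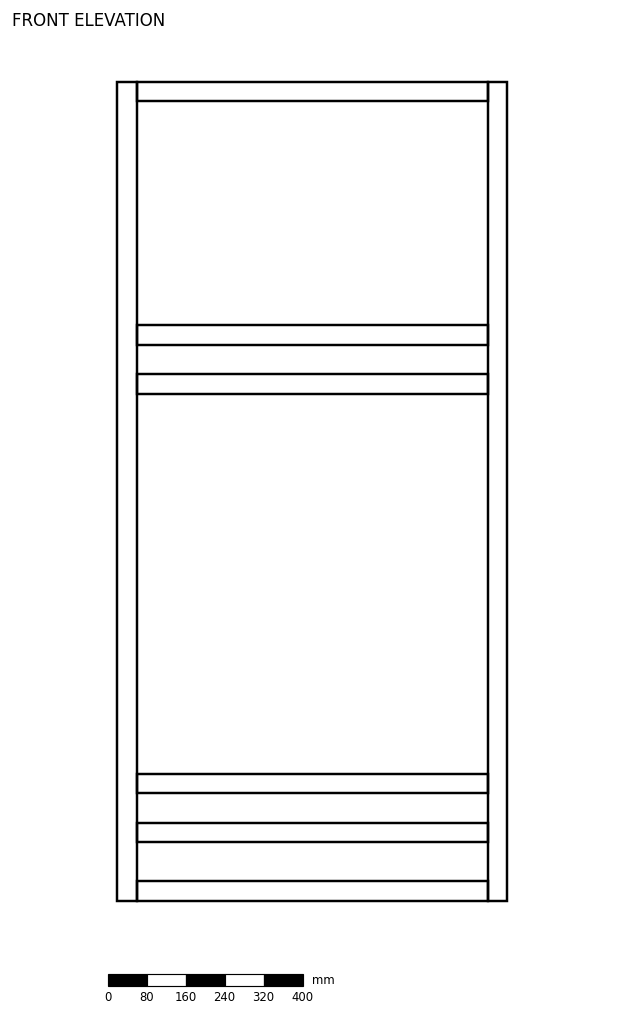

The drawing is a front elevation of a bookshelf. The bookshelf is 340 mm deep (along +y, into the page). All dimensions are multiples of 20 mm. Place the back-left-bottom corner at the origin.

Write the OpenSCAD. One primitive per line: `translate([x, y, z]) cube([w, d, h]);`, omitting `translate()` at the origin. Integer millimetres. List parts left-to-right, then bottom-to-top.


cube([40, 340, 1680]);
translate([40, 0, 0]) cube([720, 340, 40]);
translate([40, 0, 120]) cube([720, 340, 40]);
translate([40, 0, 220]) cube([720, 340, 40]);
translate([40, 0, 1040]) cube([720, 340, 40]);
translate([40, 0, 1140]) cube([720, 340, 40]);
translate([40, 0, 1640]) cube([720, 340, 40]);
translate([760, 0, 0]) cube([40, 340, 1680]);
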